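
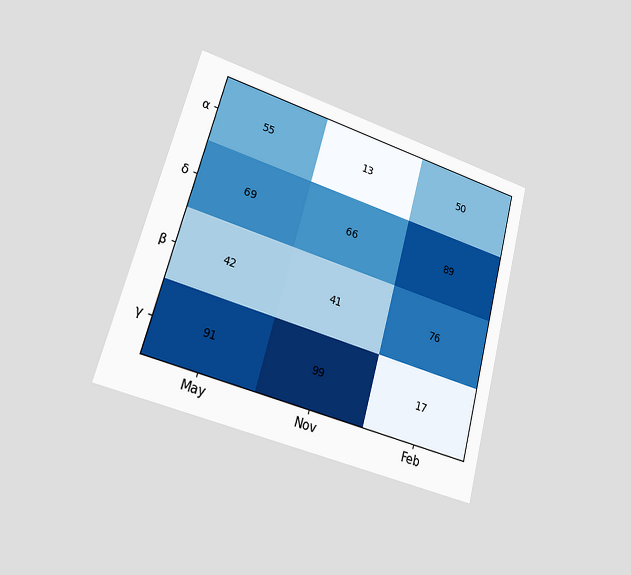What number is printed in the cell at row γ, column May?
The chart is tilted about 15° clockwise and viewed slightly from the left. The (γ, May) cell reads 91.

91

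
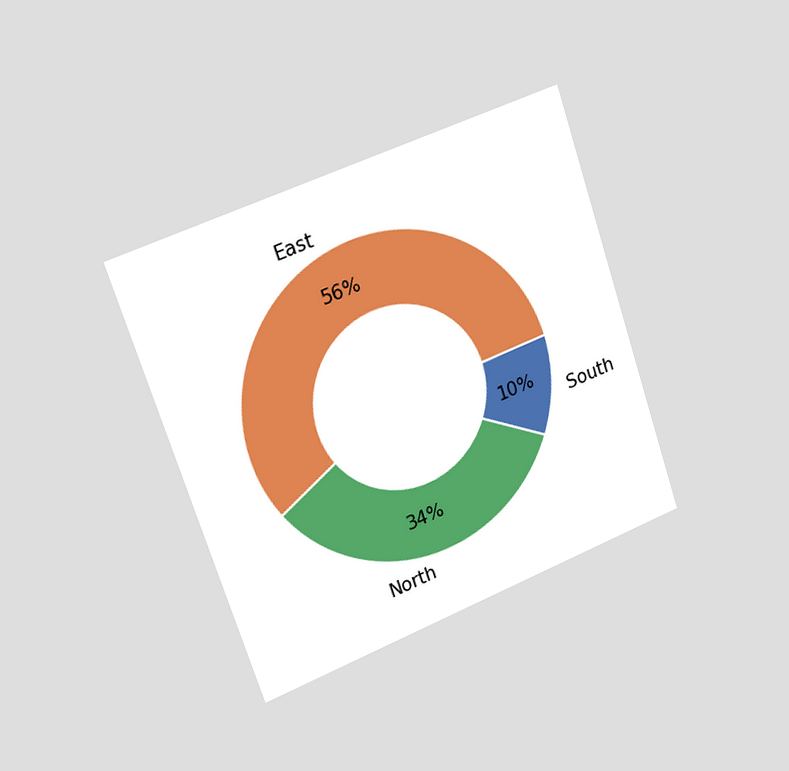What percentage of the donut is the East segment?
The chart is tilted about 19° counter-clockwise and viewed slightly from the left. The East segment takes up 56% of the ring.

56%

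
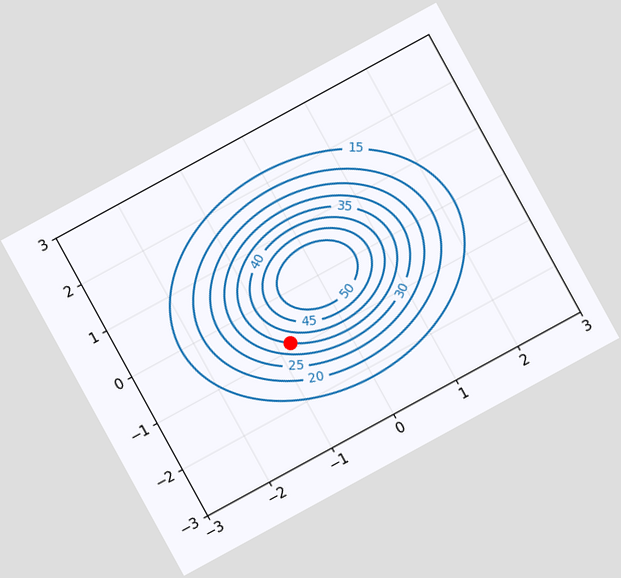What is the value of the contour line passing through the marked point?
The chart is tilted about 29° counter-clockwise. The marked point sits on the contour labelled 35.

35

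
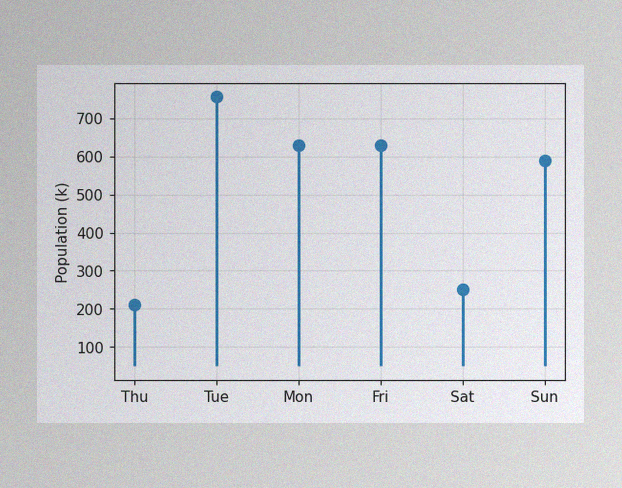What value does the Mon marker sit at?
The image has some photo noise and uneven lighting. The Mon marker sits at 630k.

630k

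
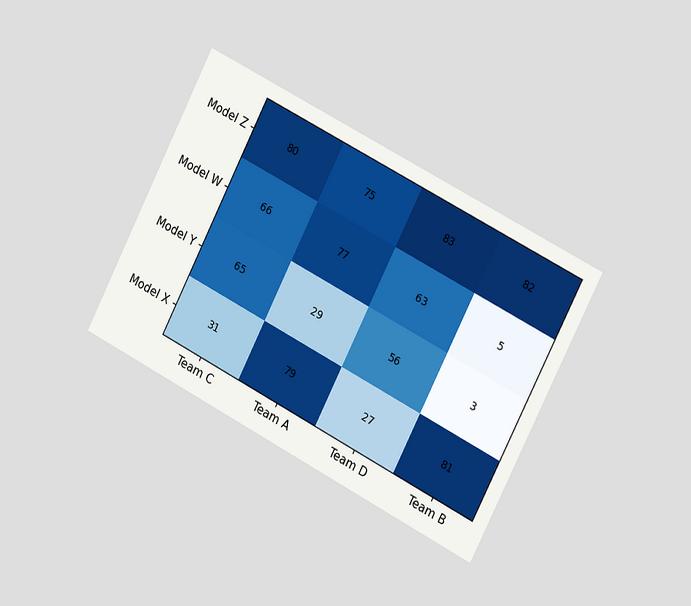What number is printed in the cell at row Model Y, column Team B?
The chart is tilted about 27° clockwise and viewed slightly from the right. The (Model Y, Team B) cell reads 3.

3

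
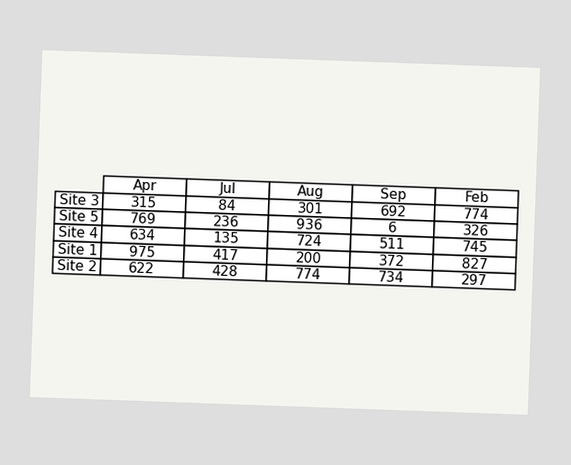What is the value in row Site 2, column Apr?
622

The chart is tilted about 2° clockwise. The (Site 2, Apr) cell reads 622.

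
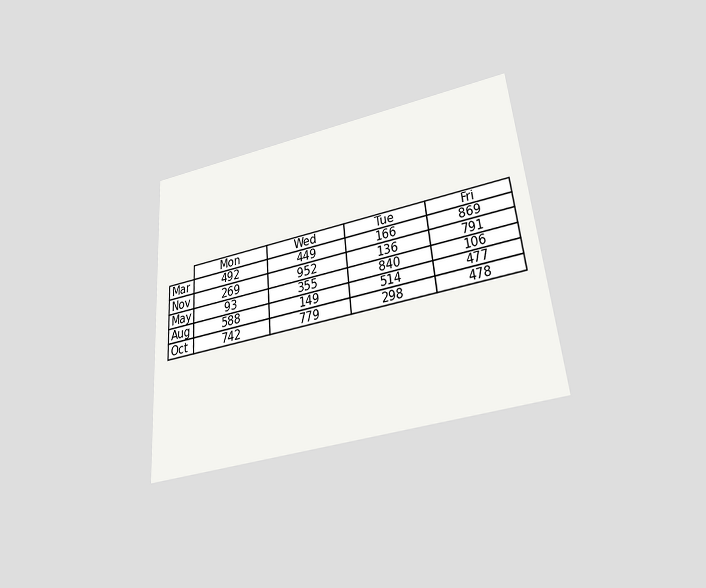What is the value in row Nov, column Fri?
791

The chart is tilted about 5° counter-clockwise and viewed slightly from below. The (Nov, Fri) cell reads 791.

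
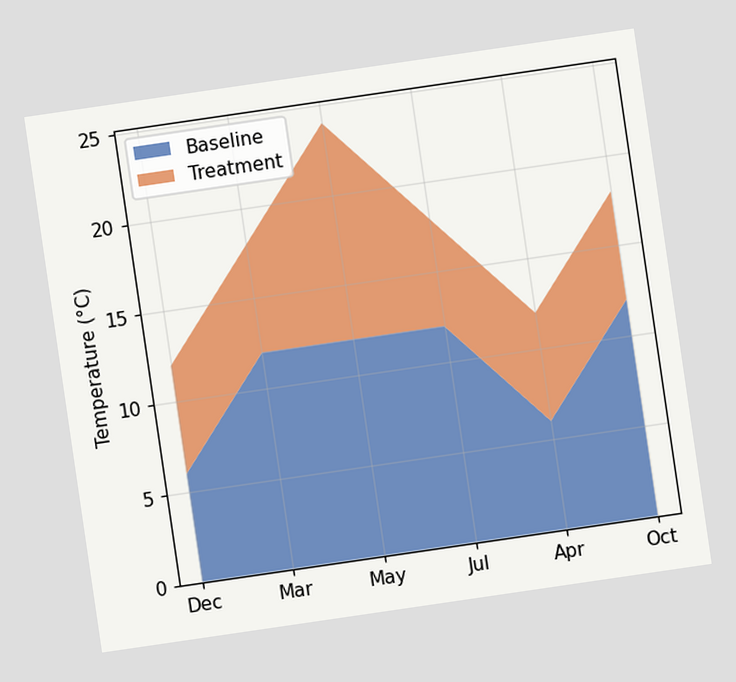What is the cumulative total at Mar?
18°C

The chart is tilted about 8° counter-clockwise. The stacked total at Mar reaches 18°C.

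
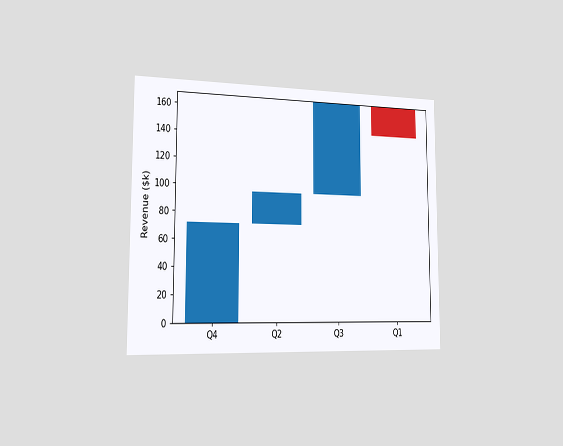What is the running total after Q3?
$168k

The chart is viewed slightly from the left. After Q3 the running total reaches $168k.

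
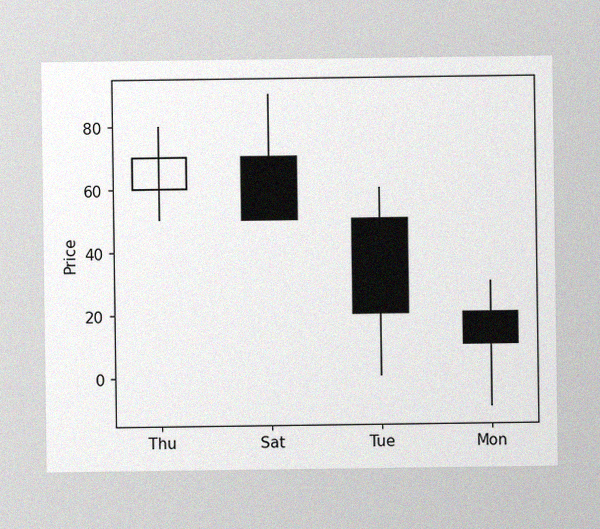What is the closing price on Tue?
20

The image has some photo noise and uneven lighting. The Tue candle closes at 20.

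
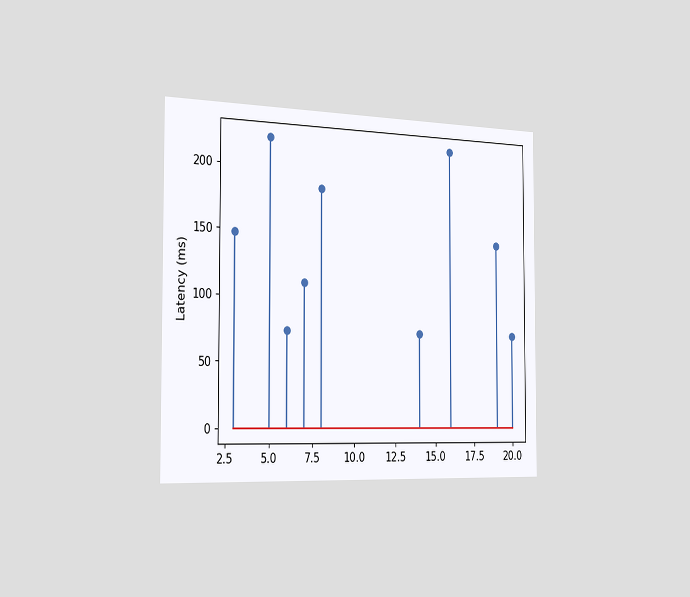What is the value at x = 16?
222ms

The chart is viewed slightly from the left. The stem at x=16 reaches 222ms.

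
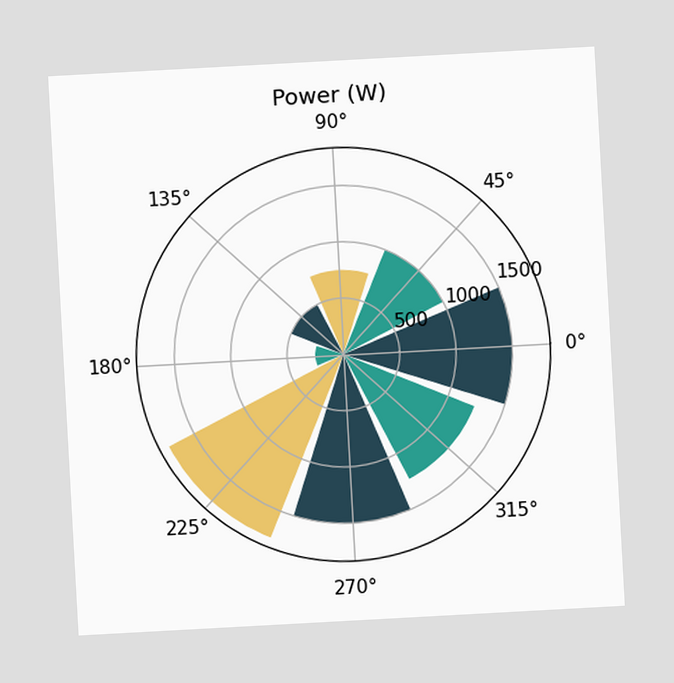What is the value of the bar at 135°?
The chart is tilted about 3° counter-clockwise. The bar at 135° reaches 500W on the radial axis.

500W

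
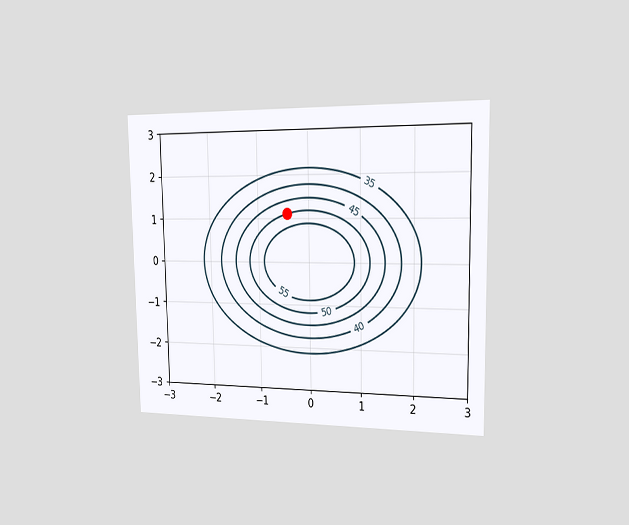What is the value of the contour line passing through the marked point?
The chart is viewed slightly from the right. The marked point sits on the contour labelled 50.

50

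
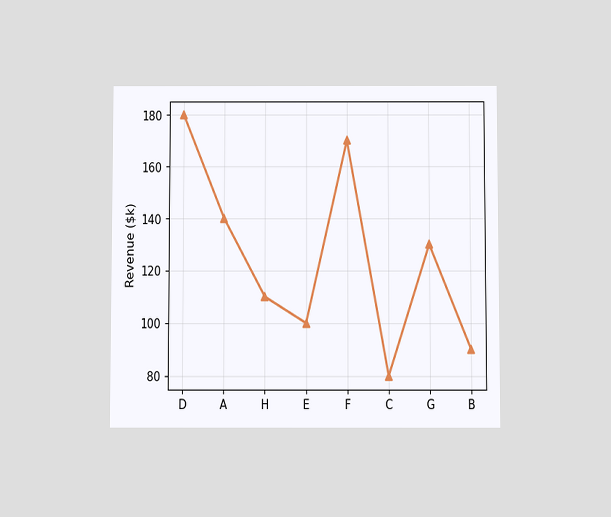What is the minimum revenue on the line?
The chart is viewed slightly from below. The lowest point is at C, and reading across to the y-axis gives $80k.

$80k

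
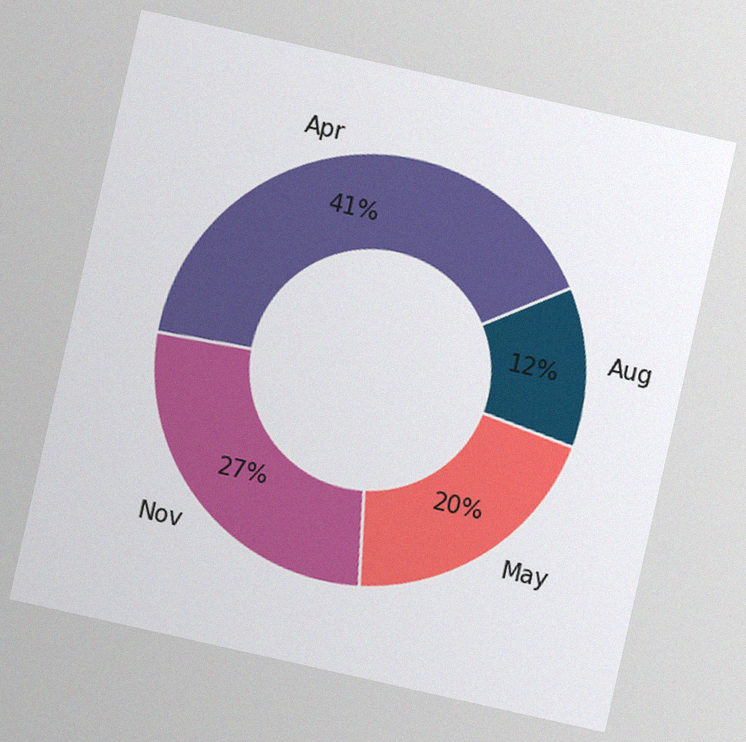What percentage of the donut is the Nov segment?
The chart is tilted about 13° clockwise, with some photo noise. The Nov segment takes up 27% of the ring.

27%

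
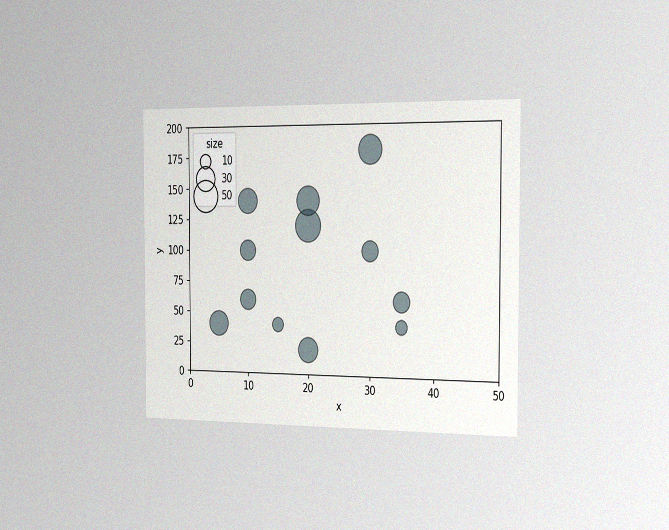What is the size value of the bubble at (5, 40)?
The chart is viewed slightly from the right, with some photo noise. Matching the bubble at (5, 40) against the size legend gives 30.

30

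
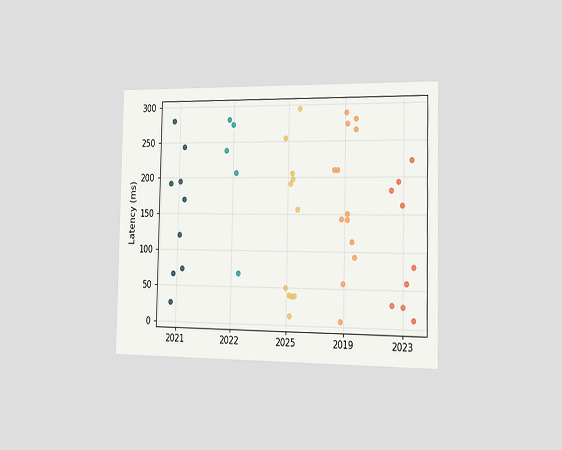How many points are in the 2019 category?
The chart is viewed slightly from the right. Counting the markers in the 2019 column gives 13.

13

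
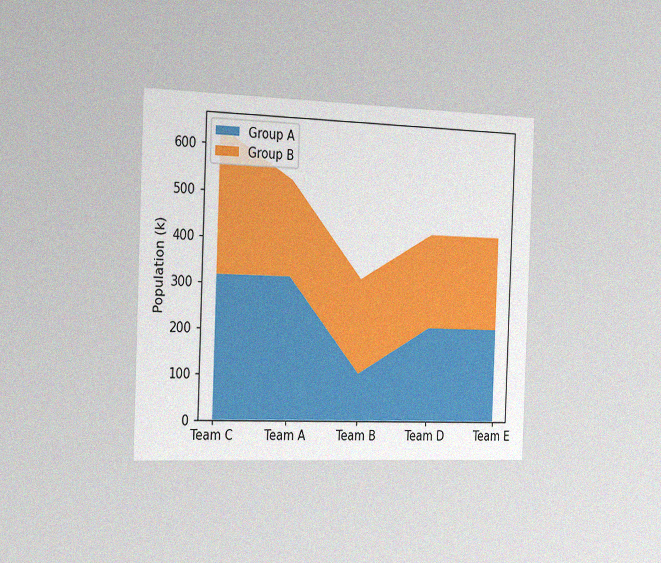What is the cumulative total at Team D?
424k

The chart is tilted about 2° clockwise and viewed slightly from the left, with some photo noise. The stacked total at Team D reaches 424k.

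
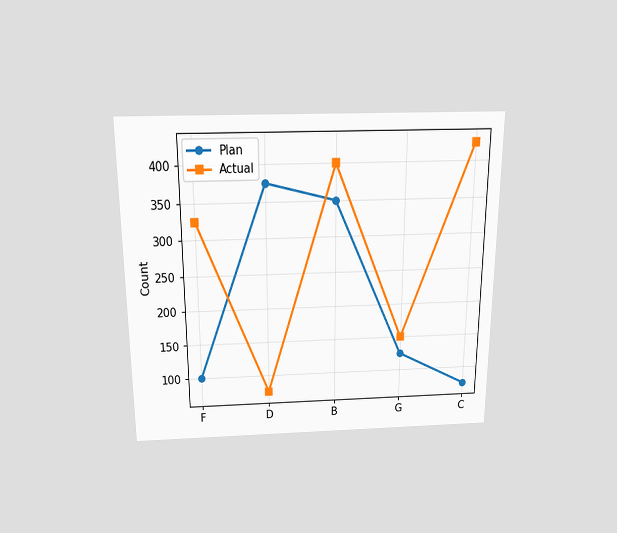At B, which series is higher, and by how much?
The chart is viewed slightly from above. At B, Actual sits above the other line by 50.

Actual, by 50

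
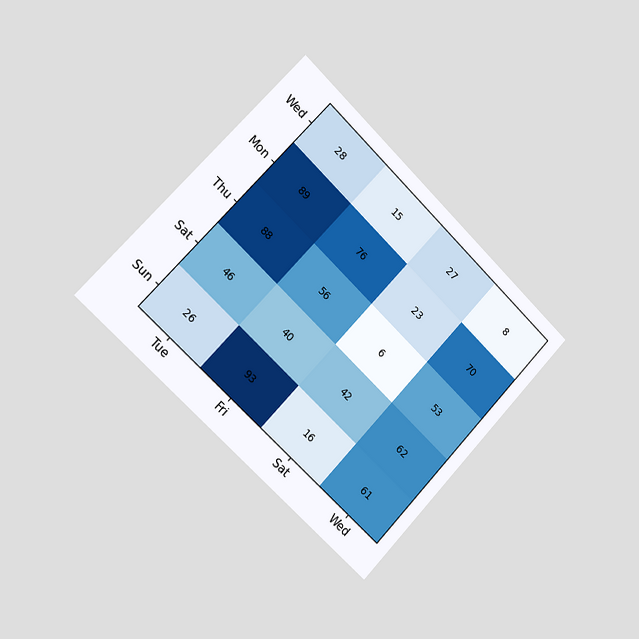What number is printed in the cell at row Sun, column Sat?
The chart is tilted about 44° clockwise and viewed slightly from the left. The (Sun, Sat) cell reads 16.

16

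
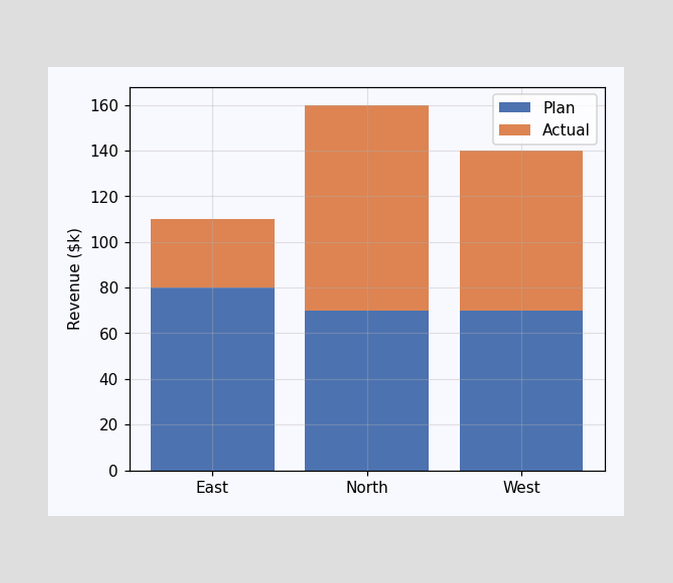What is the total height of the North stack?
The North stack's top reaches $160k on the y-axis.

$160k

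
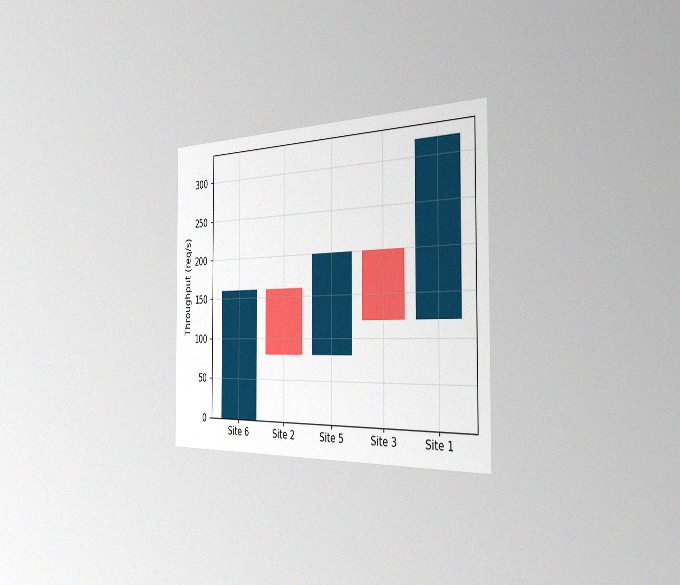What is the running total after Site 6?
The chart is viewed slightly from the right, with some photo noise. After Site 6 the running total reaches 160req/s.

160req/s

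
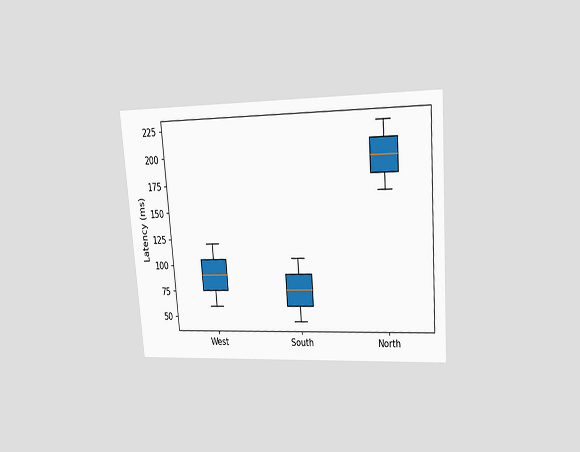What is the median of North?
195ms

The chart is tilted about 4° counter-clockwise and viewed at a slight angle. The median line in the North box sits at 195ms.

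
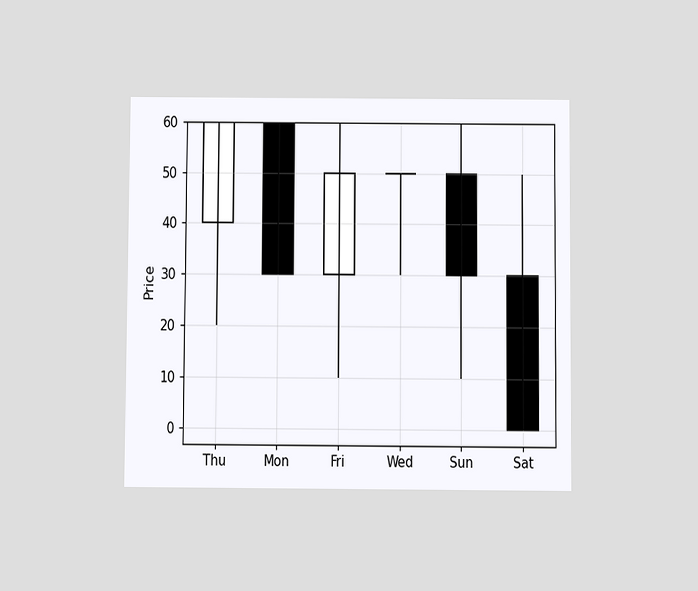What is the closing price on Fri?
50

The chart is viewed at a slight angle. The Fri candle closes at 50.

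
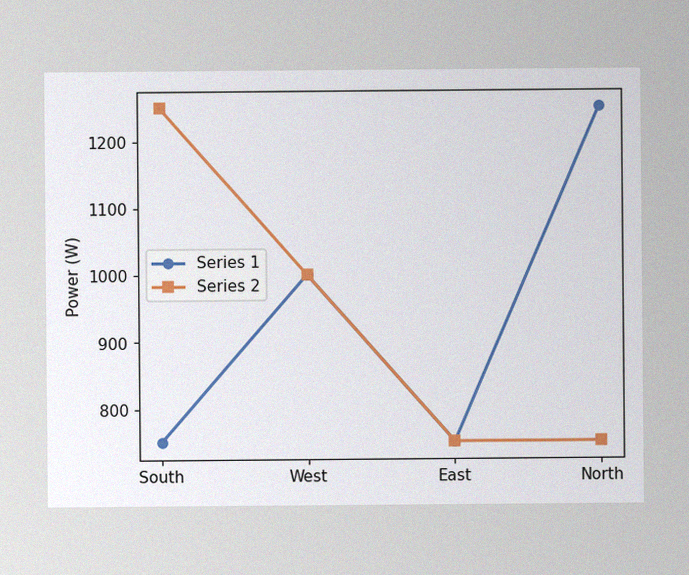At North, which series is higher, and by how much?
The image has some photo noise and uneven lighting. At North, Series 1 sits above the other line by 500W.

Series 1, by 500W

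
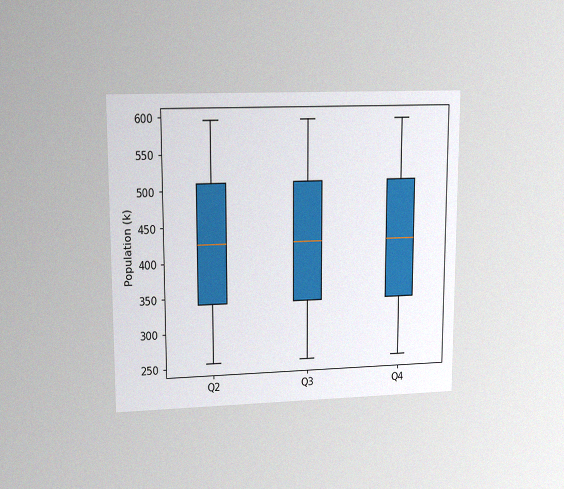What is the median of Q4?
425k

The chart is viewed at a slight angle, with some photo noise. The median line in the Q4 box sits at 425k.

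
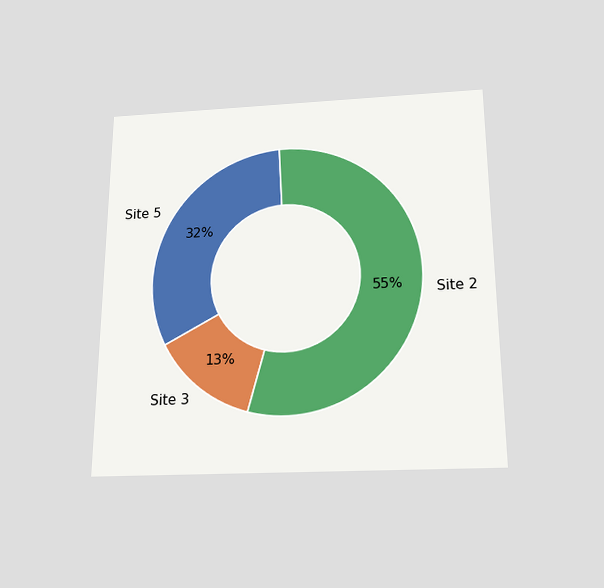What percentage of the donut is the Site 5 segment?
32%

The chart is viewed slightly from below. The Site 5 segment takes up 32% of the ring.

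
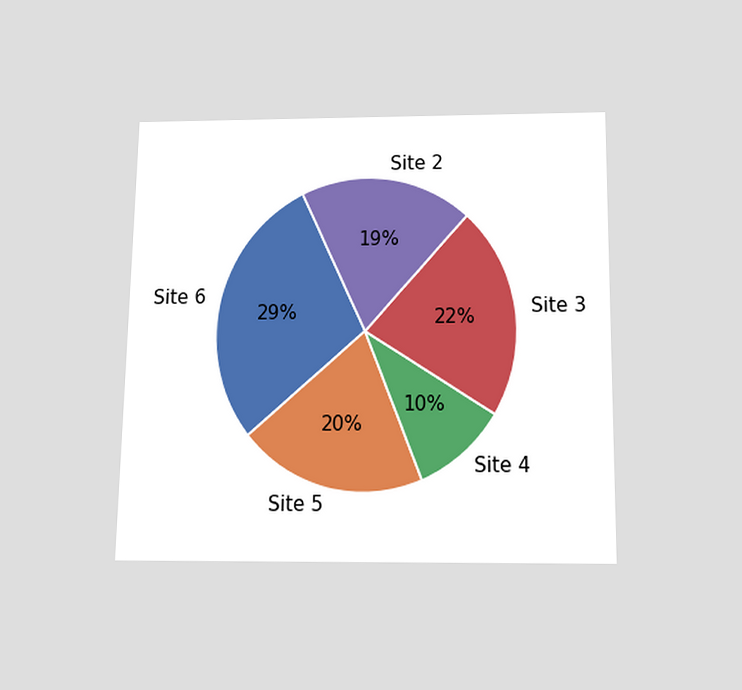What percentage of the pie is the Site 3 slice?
22%

The chart is viewed slightly from below. The Site 3 slice takes up 22% of the pie.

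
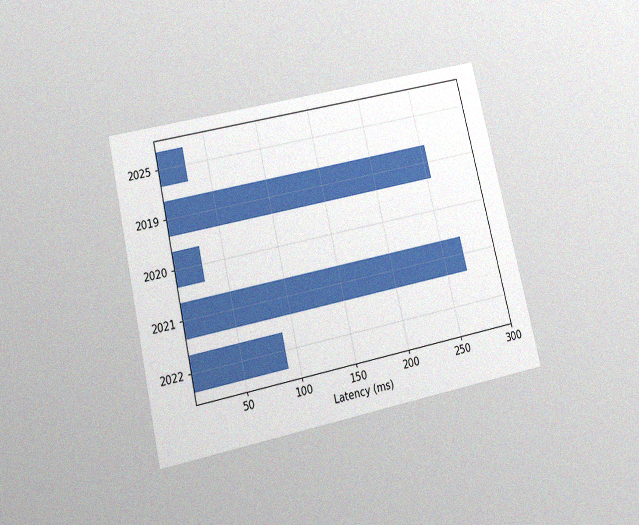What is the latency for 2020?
The chart is tilted about 13° counter-clockwise and viewed slightly from below, with some photo noise. Reading along the chart's x-axis, the 2020 bar reaches 30ms.

30ms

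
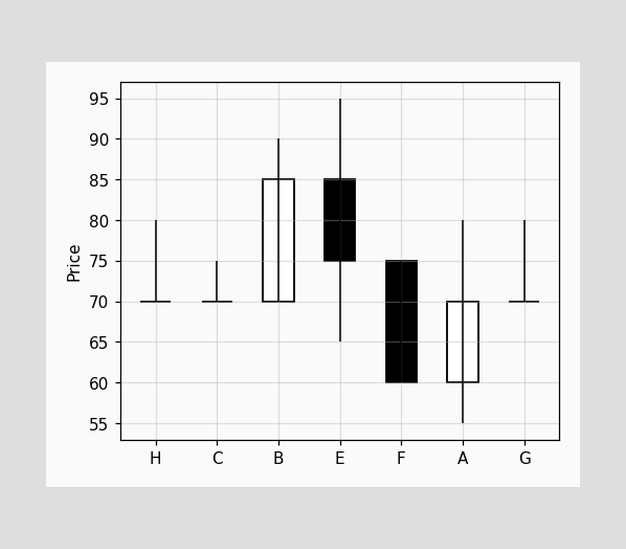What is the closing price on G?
The G candle closes at 70.

70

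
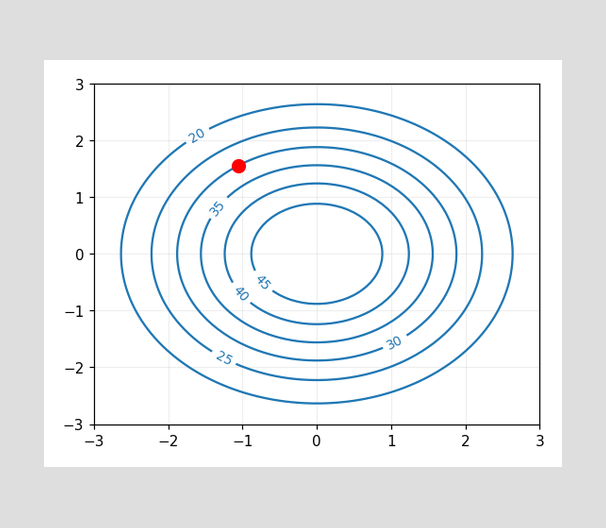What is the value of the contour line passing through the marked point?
30

The marked point sits on the contour labelled 30.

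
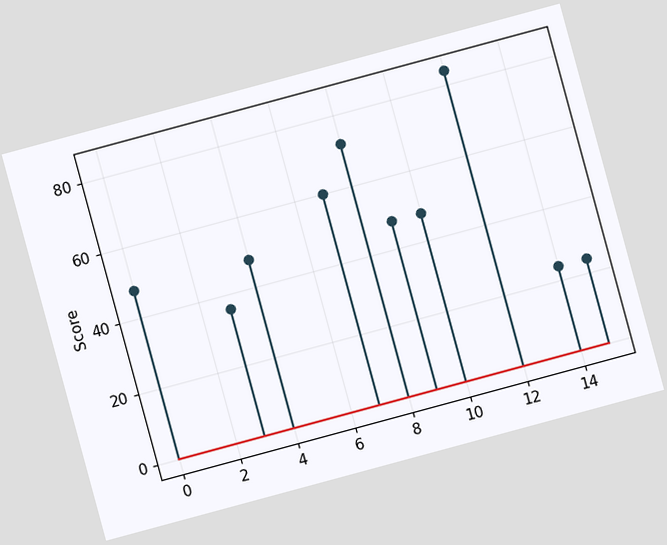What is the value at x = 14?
The chart is tilted about 15° counter-clockwise. The stem at x=14 reaches 24.

24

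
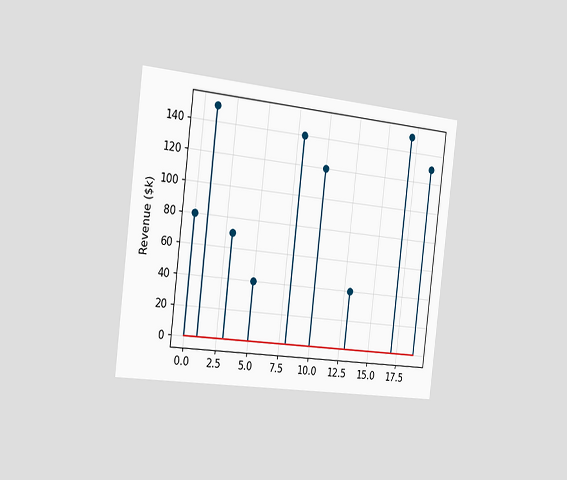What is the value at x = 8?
The chart is tilted about 7° clockwise and viewed slightly from the left. The stem at x=8 reaches $140k.

$140k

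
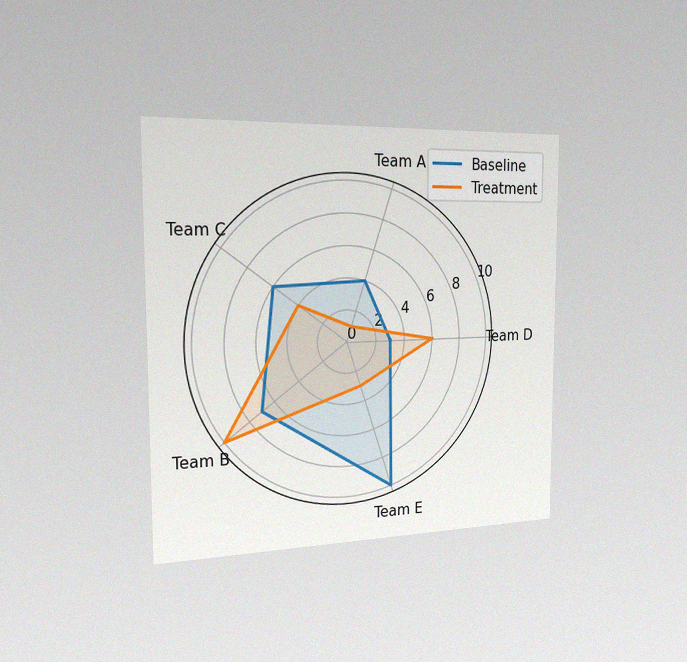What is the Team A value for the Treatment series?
The chart is viewed slightly from the left, with some photo noise. On the Team A axis, Treatment reaches 1.

1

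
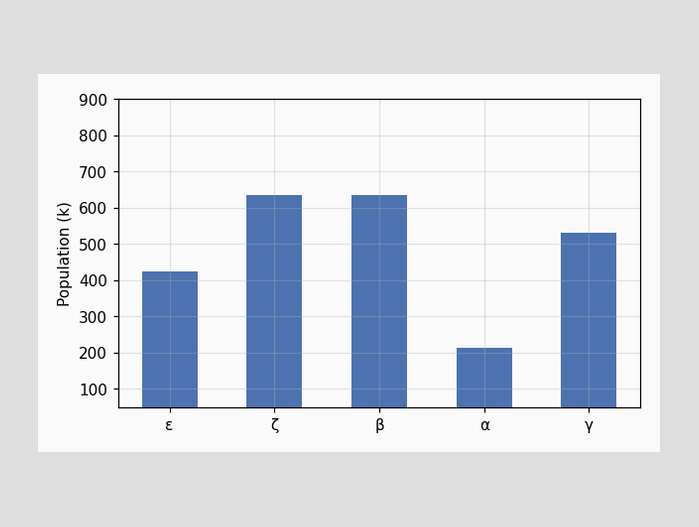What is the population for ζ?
Reading along the chart's y-axis, the ζ bar reaches 636k.

636k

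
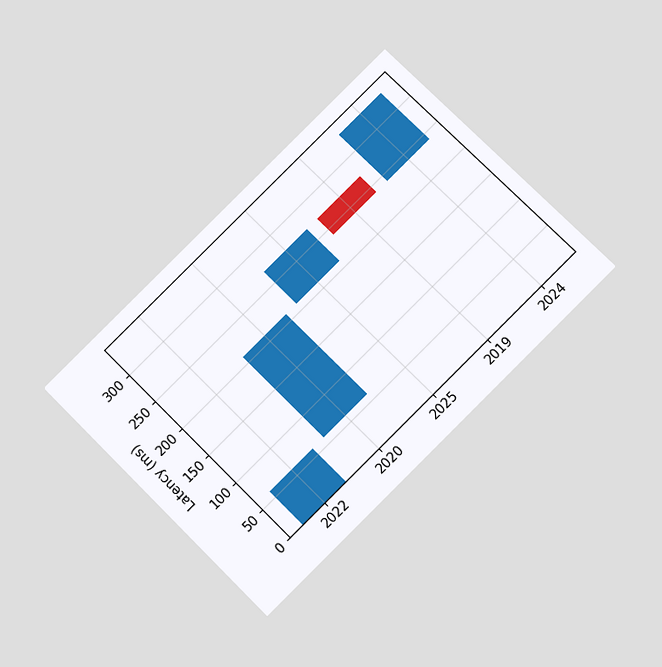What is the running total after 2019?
240ms

The chart is tilted about 45° counter-clockwise and viewed slightly from below. After 2019 the running total reaches 240ms.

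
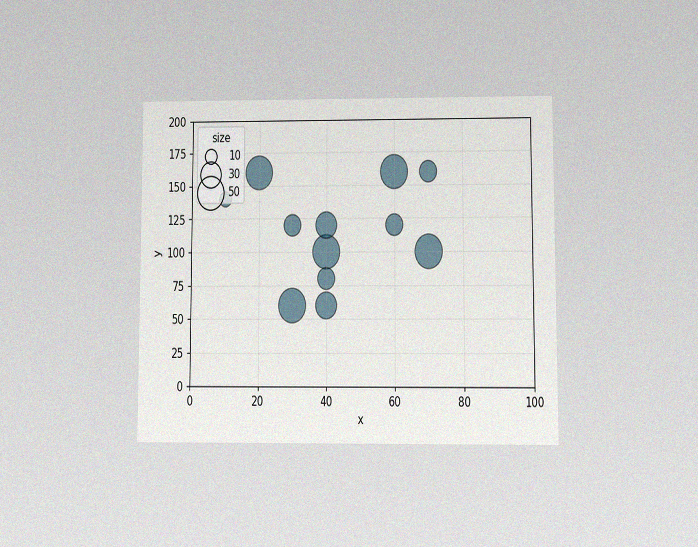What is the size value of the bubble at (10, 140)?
The chart is viewed at a slight angle, with some photo noise. Matching the bubble at (10, 140) against the size legend gives 10.

10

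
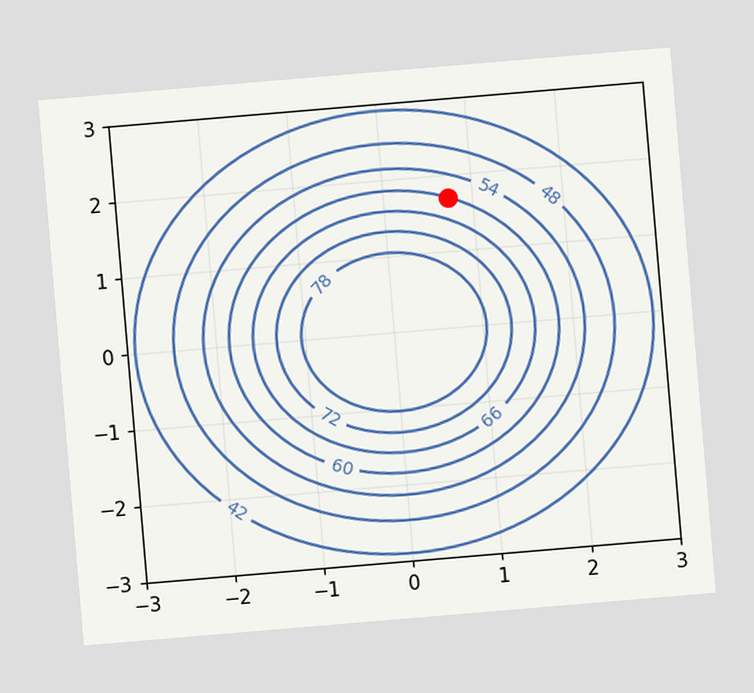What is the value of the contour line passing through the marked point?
The chart is tilted about 5° counter-clockwise. The marked point sits on the contour labelled 60.

60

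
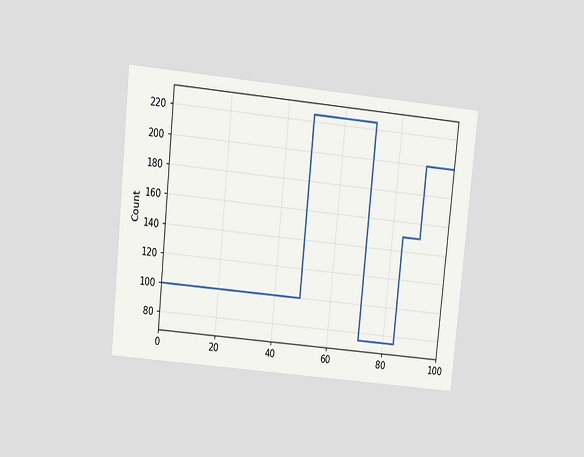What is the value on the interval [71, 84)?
75

The chart is tilted about 6° clockwise and viewed slightly from above. On [71, 84) the step sits at 75.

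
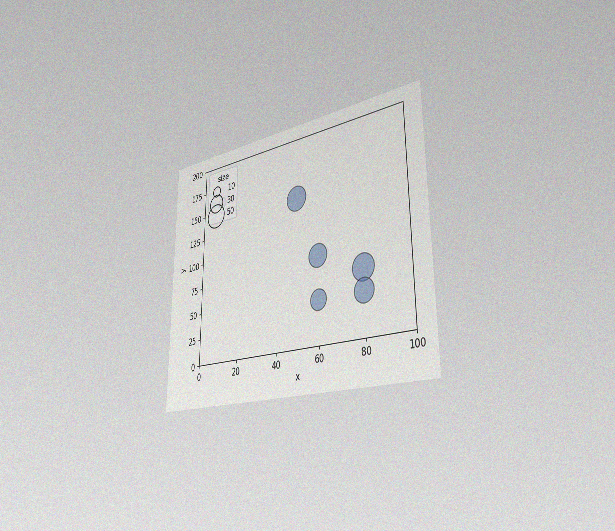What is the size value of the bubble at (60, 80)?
The chart is viewed slightly from the right, with some photo noise. Matching the bubble at (60, 80) against the size legend gives 40.

40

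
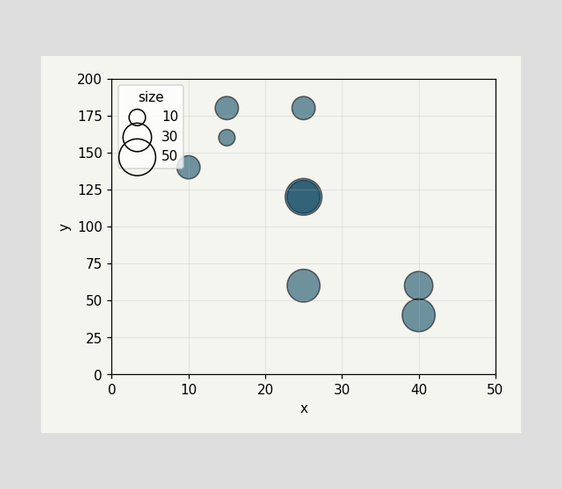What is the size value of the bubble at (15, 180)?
Matching the bubble at (15, 180) against the size legend gives 20.

20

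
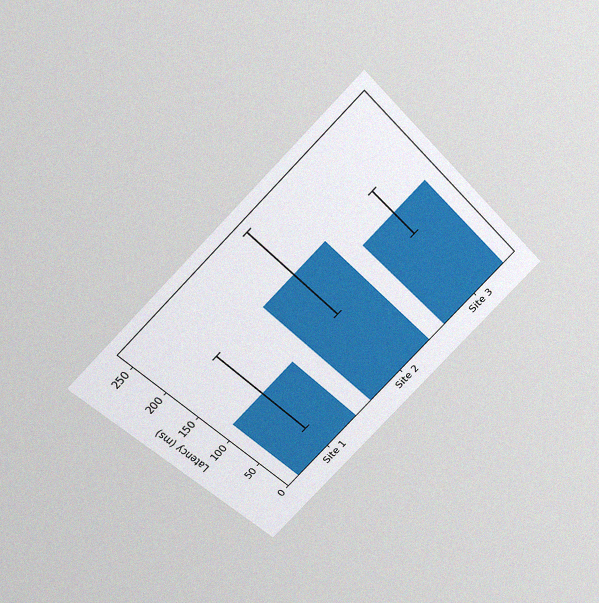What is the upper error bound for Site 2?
The chart is tilted about 45° counter-clockwise and viewed slightly from above, with some photo noise. The Site 2 bar's upper whisker reaches 259ms.

259ms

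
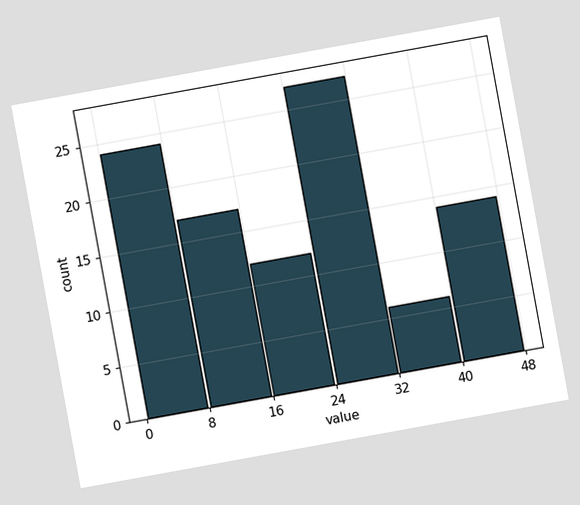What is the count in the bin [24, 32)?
The chart is tilted about 10° counter-clockwise. The [24, 32) bin has height 27.

27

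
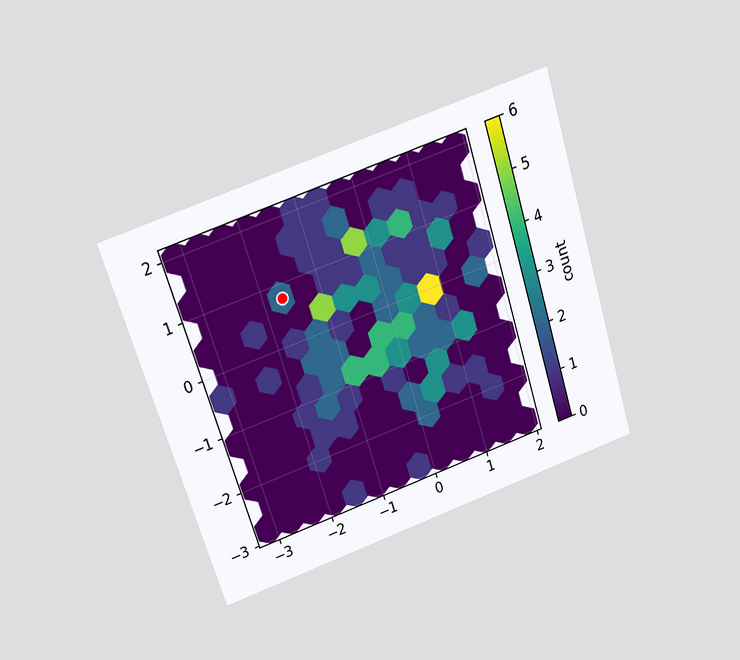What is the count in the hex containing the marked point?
The chart is tilted about 17° counter-clockwise and viewed slightly from above. The marked hex reads 2 on the colorbar.

2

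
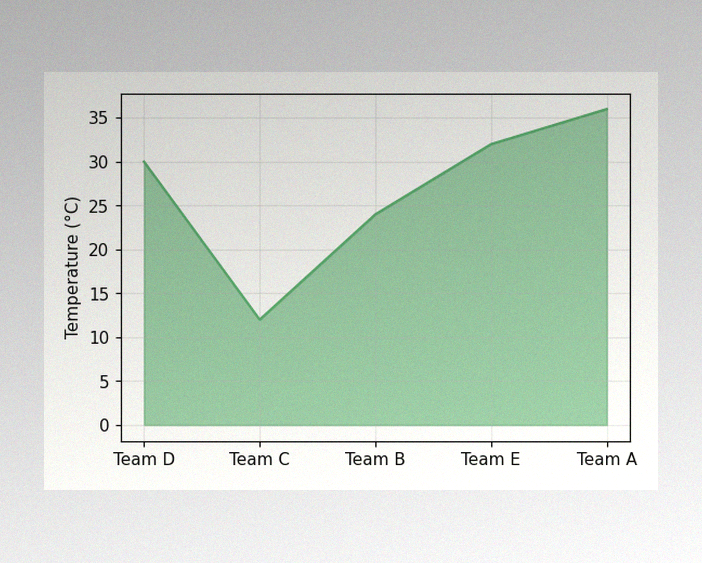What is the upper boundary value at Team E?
The image has some photo noise and uneven lighting. At Team E the upper boundary is at 32°C.

32°C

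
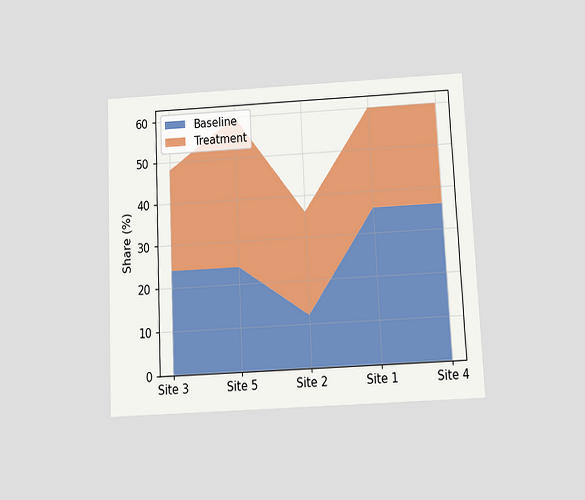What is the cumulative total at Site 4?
60%

The chart is tilted about 3° counter-clockwise and viewed slightly from below. The stacked total at Site 4 reaches 60%.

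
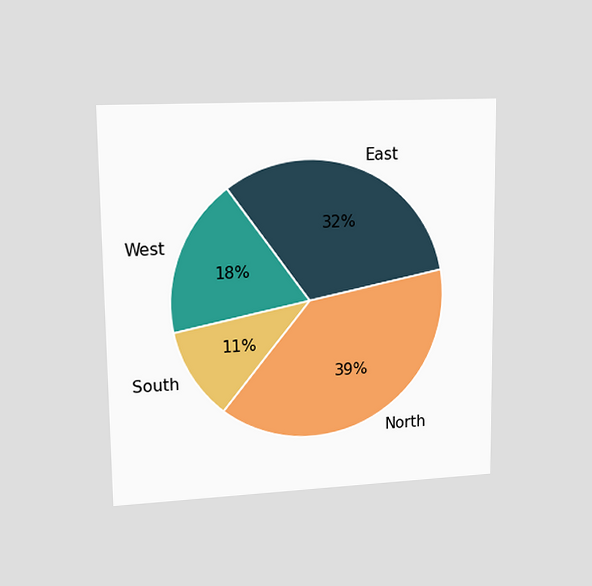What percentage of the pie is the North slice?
The chart is viewed at a slight angle. The North slice takes up 39% of the pie.

39%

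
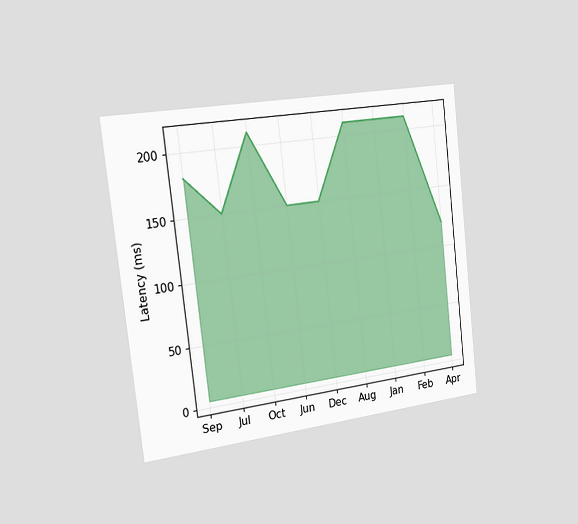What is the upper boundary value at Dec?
150ms

The chart is tilted about 7° counter-clockwise and viewed slightly from the left. At Dec the upper boundary is at 150ms.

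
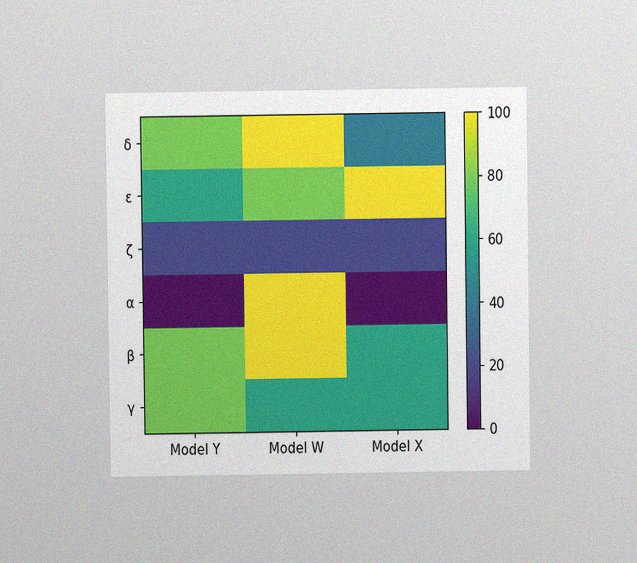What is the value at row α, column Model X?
The chart is viewed at a slight angle, with some photo noise. Matching cell (α, Model X) against the colorbar gives 0.

0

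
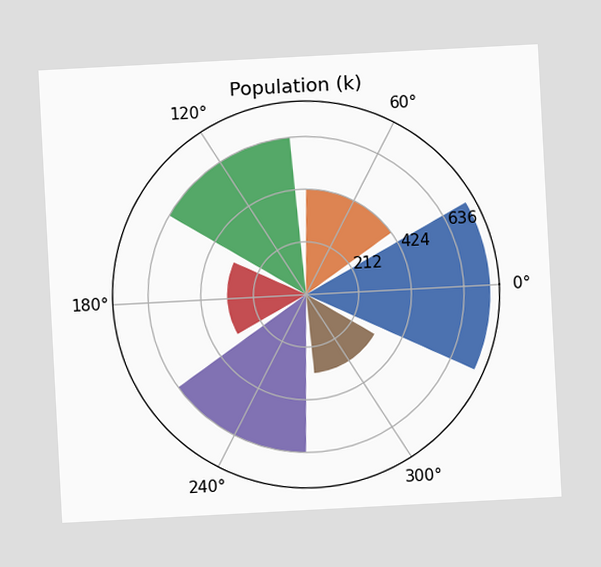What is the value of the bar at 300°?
The chart is tilted about 3° counter-clockwise. The bar at 300° reaches 318k on the radial axis.

318k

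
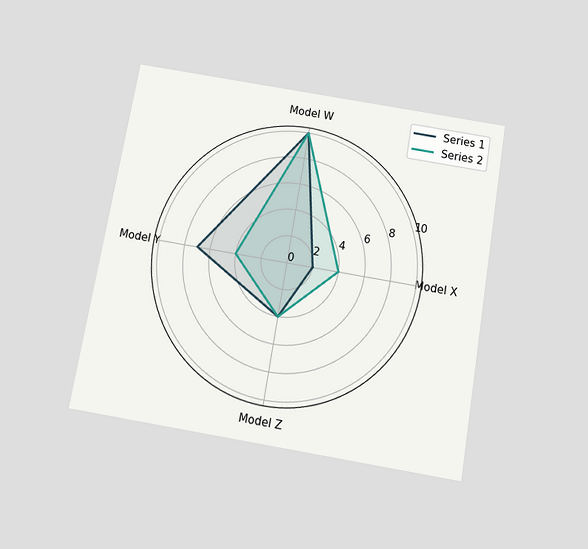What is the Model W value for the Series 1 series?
10

The chart is tilted about 10° clockwise and viewed slightly from below. On the Model W axis, Series 1 reaches 10.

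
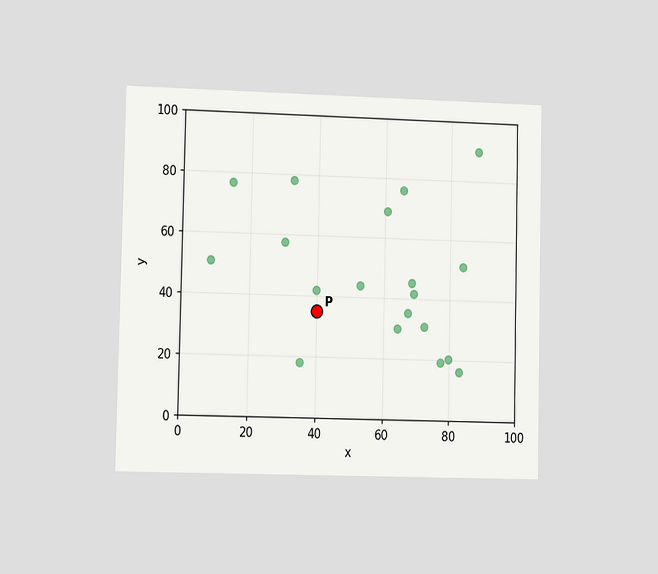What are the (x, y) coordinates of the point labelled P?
The chart is viewed slightly from the left. Following the gridlines from P to each axis, P sits at (40, 35).

(40, 35)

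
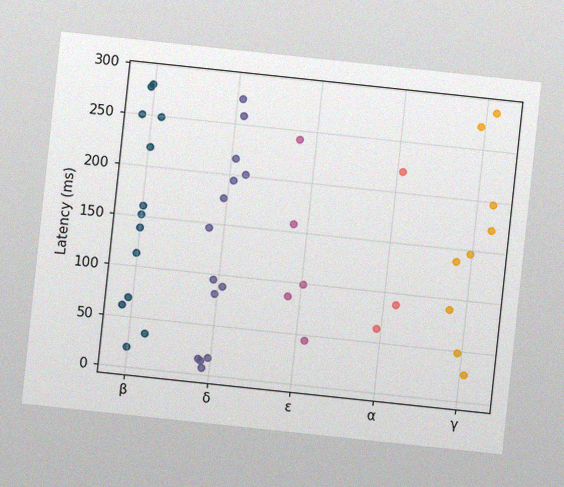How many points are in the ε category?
5

The chart is tilted about 6° clockwise, with some photo noise. Counting the markers in the ε column gives 5.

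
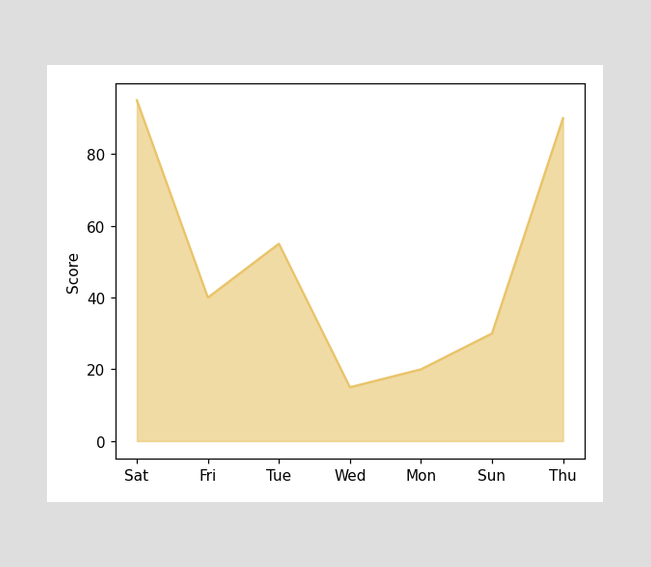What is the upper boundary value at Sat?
95

At Sat the upper boundary is at 95.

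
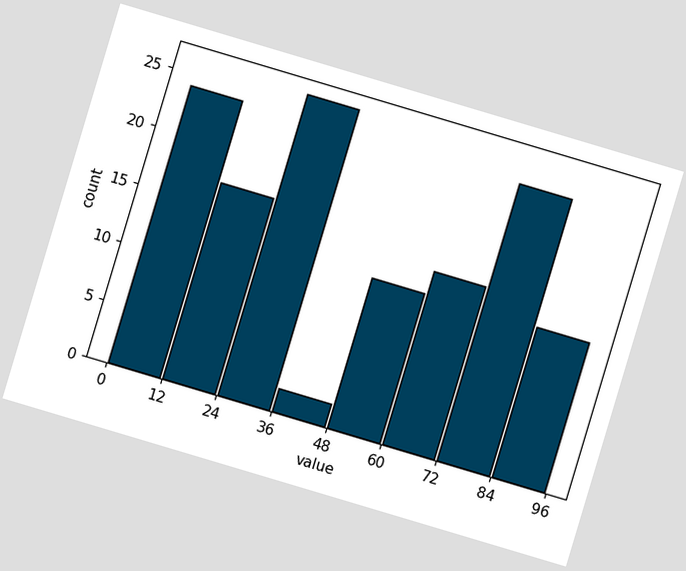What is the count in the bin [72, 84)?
24

The chart is tilted about 17° clockwise. The [72, 84) bin has height 24.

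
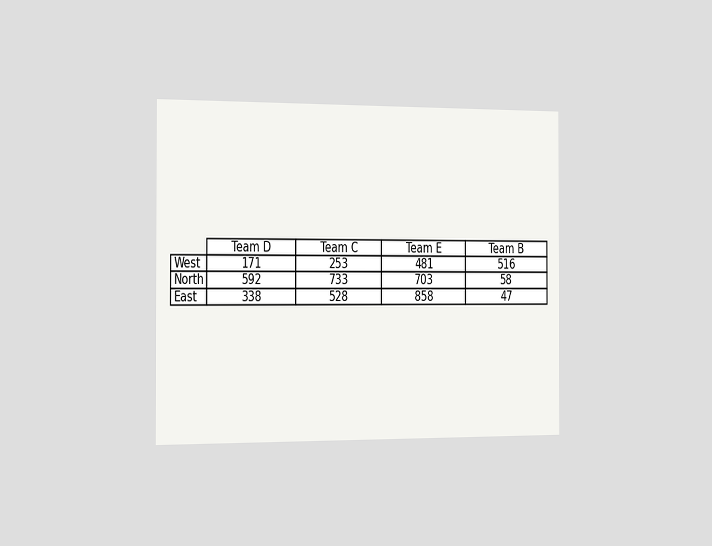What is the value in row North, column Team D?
The chart is viewed slightly from the left. The (North, Team D) cell reads 592.

592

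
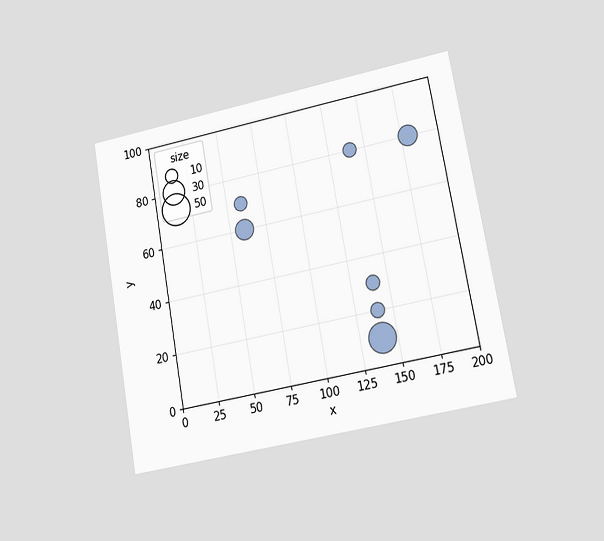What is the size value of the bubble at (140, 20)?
The chart is tilted about 10° counter-clockwise and viewed at a slight angle. Matching the bubble at (140, 20) against the size legend gives 10.

10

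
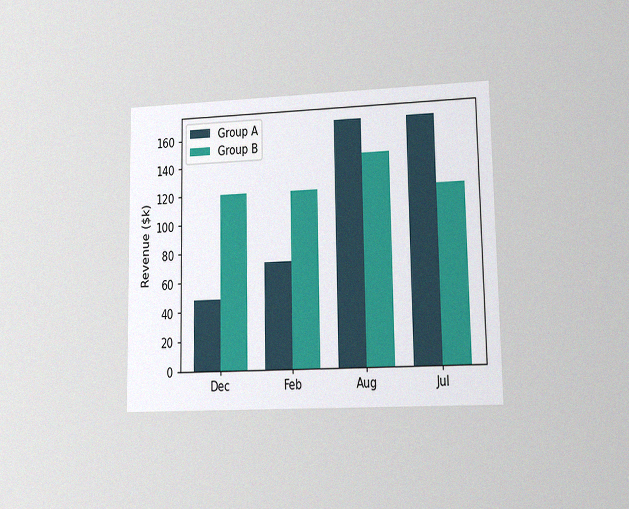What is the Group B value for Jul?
$120k

The chart is viewed at a slight angle, with some photo noise. The Group B bar at Jul reaches $120k on the y-axis.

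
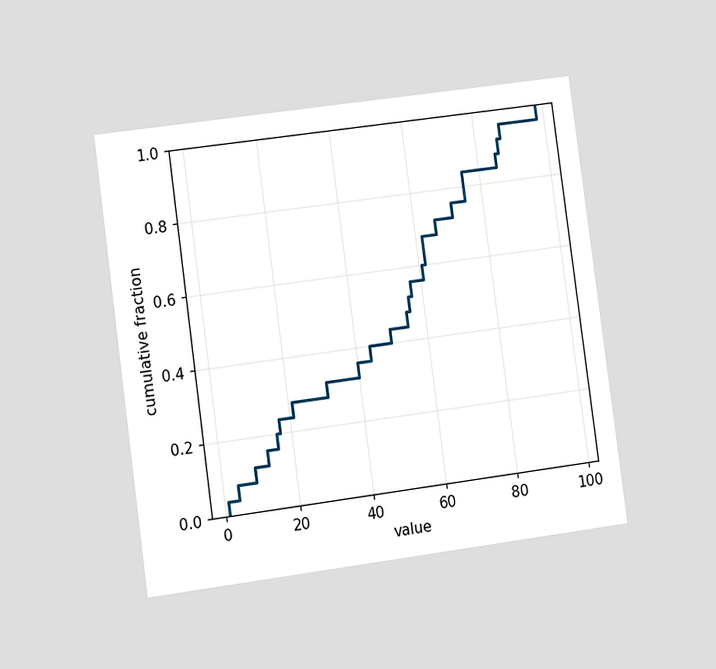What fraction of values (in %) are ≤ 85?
The chart is tilted about 8° counter-clockwise and viewed at a slight angle. At x=85 the ECDF step is at 88%.

88%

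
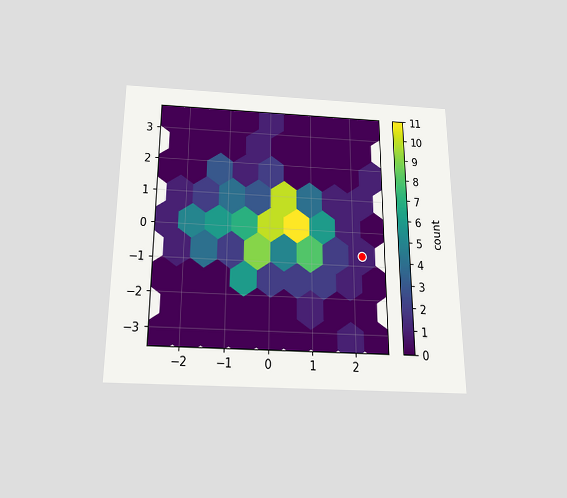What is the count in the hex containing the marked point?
1

The chart is viewed slightly from below. The marked hex reads 1 on the colorbar.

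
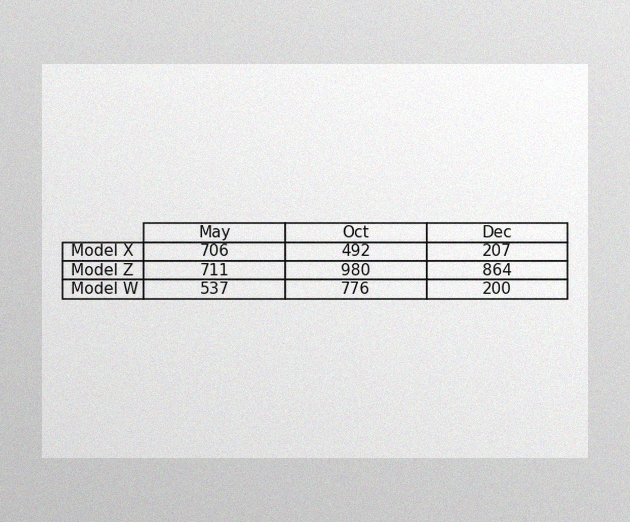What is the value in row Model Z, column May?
The image has some photo noise and uneven lighting. The (Model Z, May) cell reads 711.

711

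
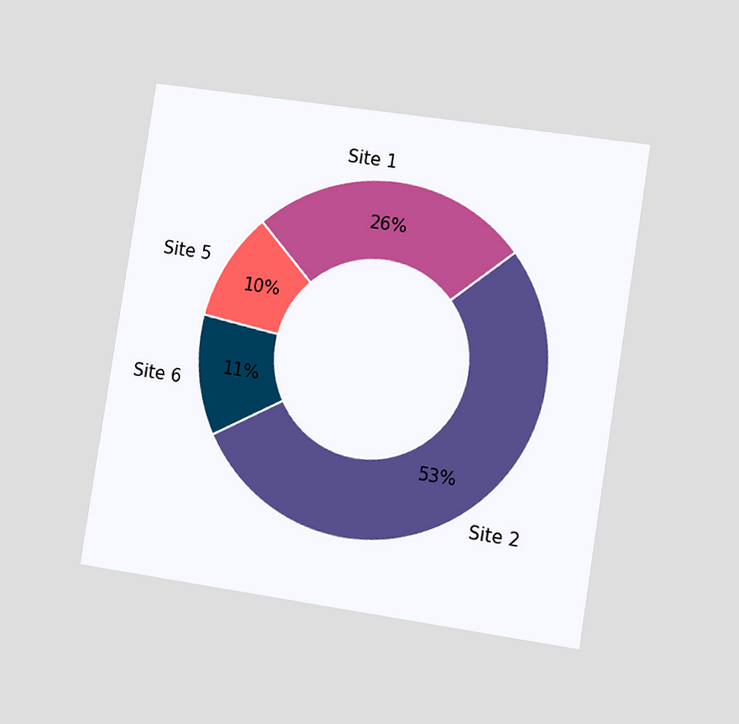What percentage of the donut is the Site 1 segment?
The chart is tilted about 9° clockwise and viewed slightly from the right. The Site 1 segment takes up 26% of the ring.

26%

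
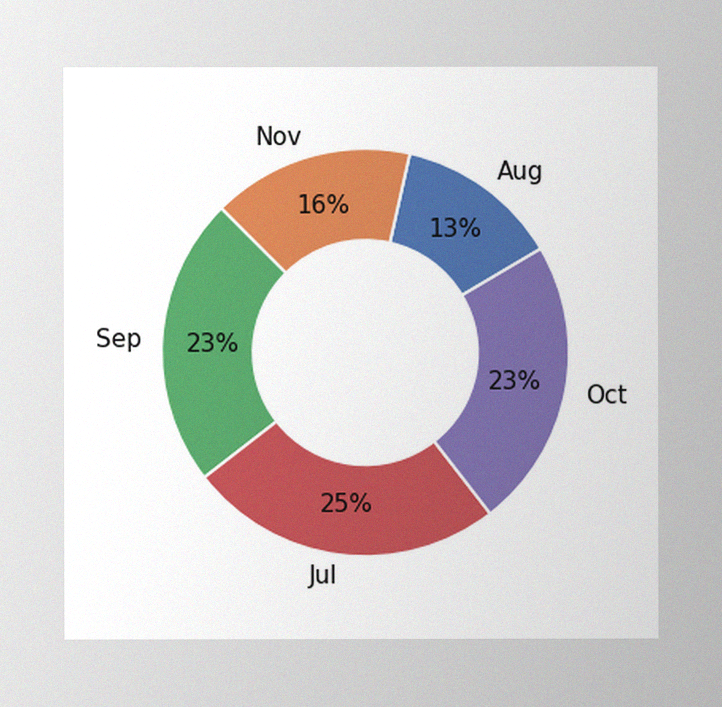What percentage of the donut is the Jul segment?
25%

The image has some photo noise and uneven lighting. The Jul segment takes up 25% of the ring.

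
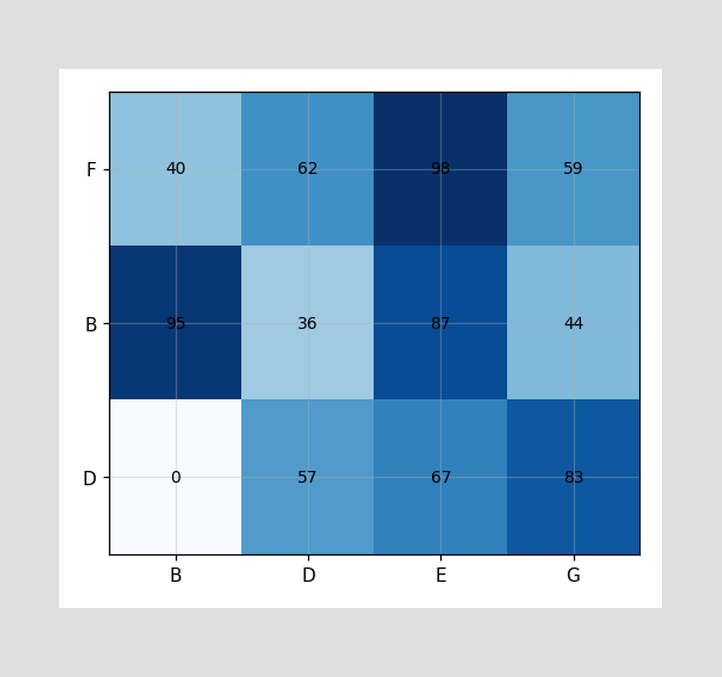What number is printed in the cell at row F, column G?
59

The (F, G) cell reads 59.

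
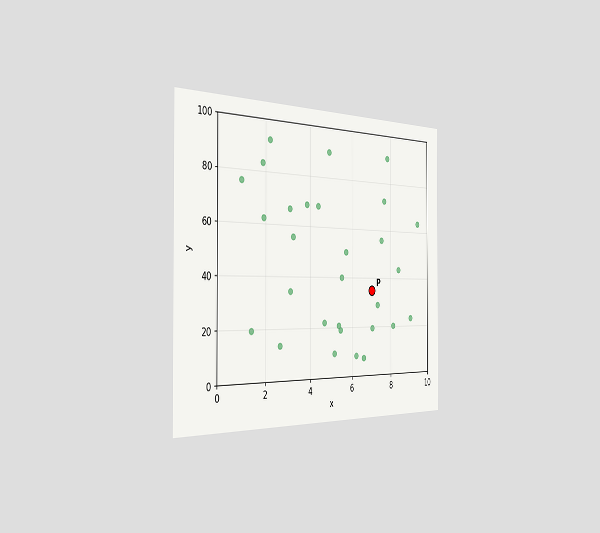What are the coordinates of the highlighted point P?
The chart is viewed slightly from the left. Following the gridlines from P to each axis, P sits at (7, 35).

(7, 35)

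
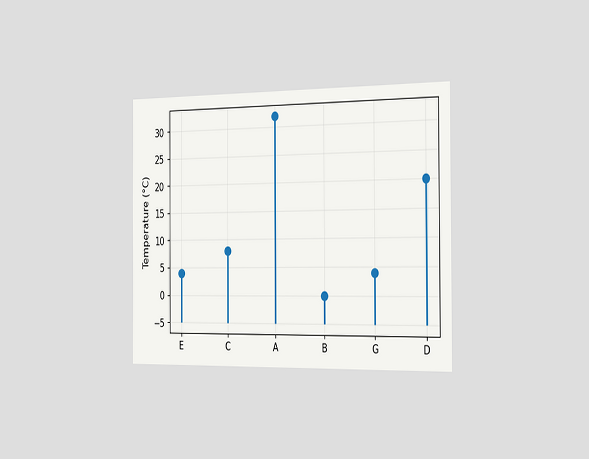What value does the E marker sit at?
The chart is viewed slightly from the right. The E marker sits at 4°C.

4°C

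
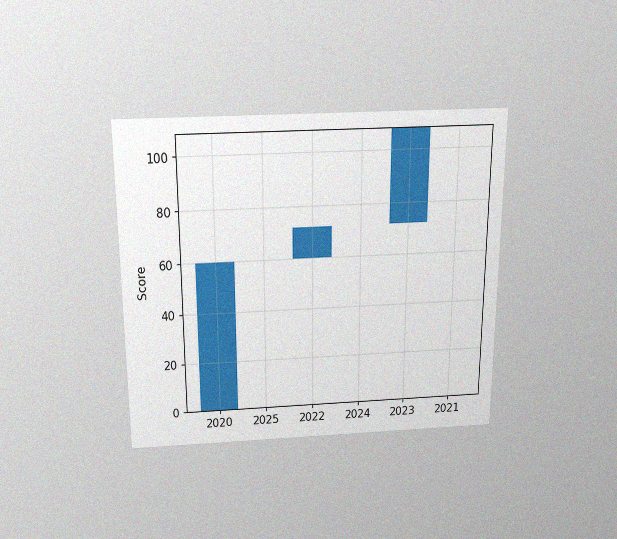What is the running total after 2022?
72

The chart is viewed slightly from above, with some photo noise. After 2022 the running total reaches 72.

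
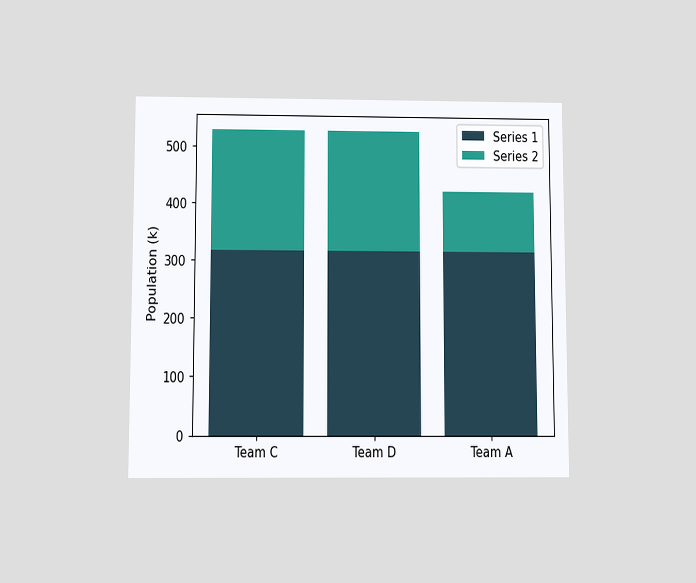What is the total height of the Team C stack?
The chart is viewed slightly from below. The Team C stack's top reaches 530k on the y-axis.

530k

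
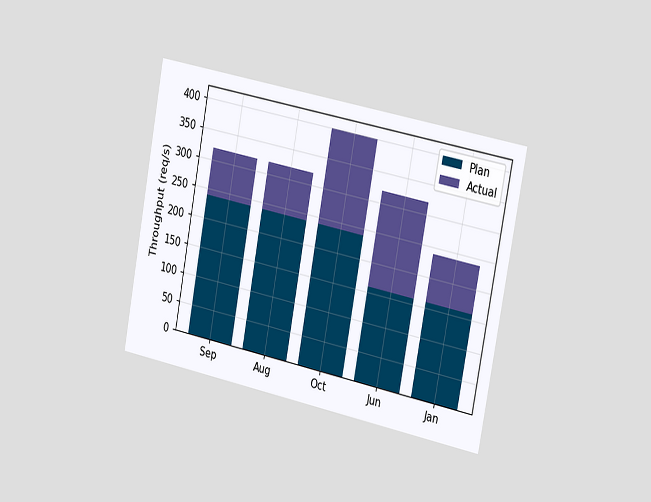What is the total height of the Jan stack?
The chart is tilted about 11° clockwise and viewed slightly from the right. The Jan stack's top reaches 240req/s on the y-axis.

240req/s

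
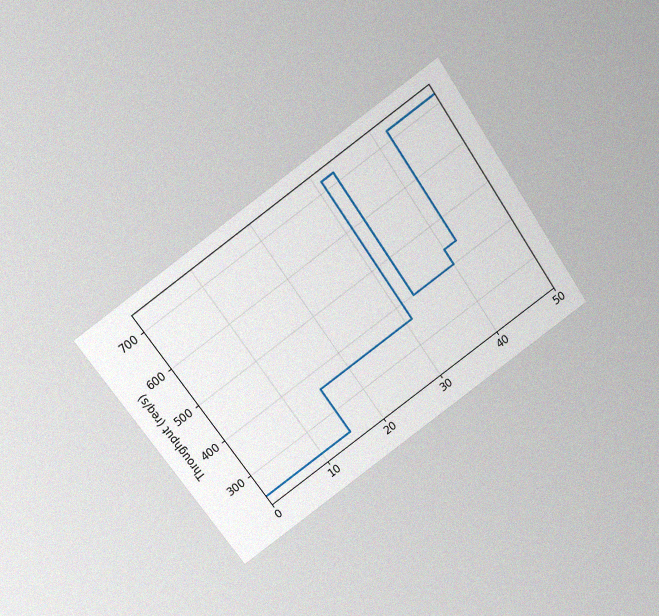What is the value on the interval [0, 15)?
240req/s

The chart is tilted about 35° counter-clockwise and viewed slightly from above, with some photo noise. On [0, 15) the step sits at 240req/s.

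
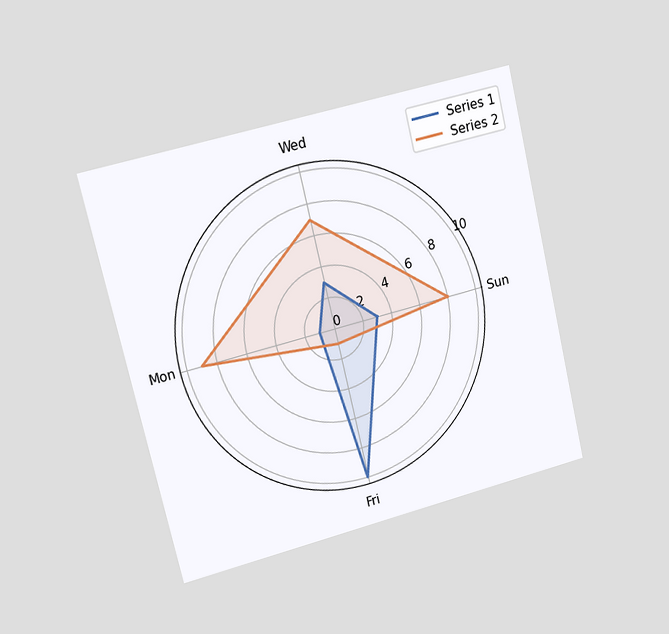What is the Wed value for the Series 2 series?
7

The chart is tilted about 13° counter-clockwise and viewed slightly from the left. On the Wed axis, Series 2 reaches 7.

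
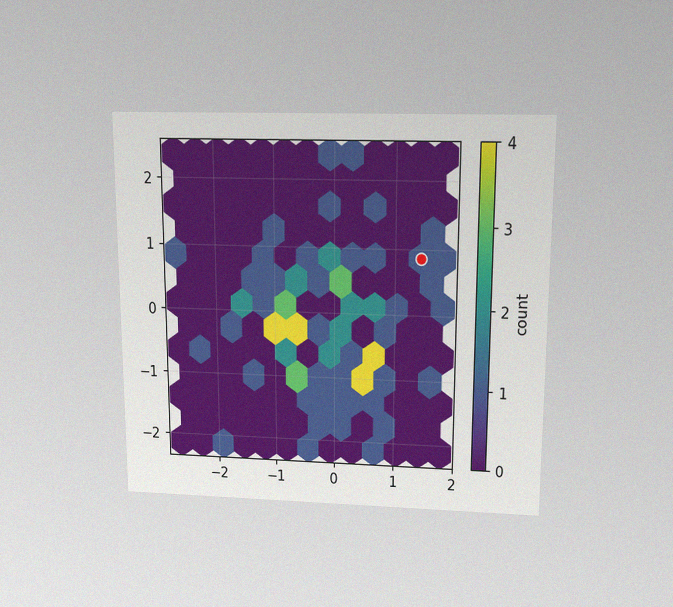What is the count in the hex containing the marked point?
1

The chart is viewed slightly from above, with some photo noise. The marked hex reads 1 on the colorbar.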